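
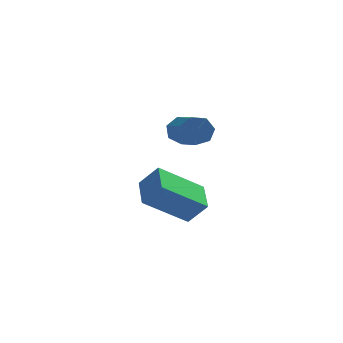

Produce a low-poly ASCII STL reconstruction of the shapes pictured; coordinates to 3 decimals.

solid 
facet normal -0.296 0.895 -0.333
outer loop
vertex -0.16 -0.526 0.937
vertex -0.463 -0.804 0.46
vertex -0.68 -0.662 1.034
endloop
endfacet
facet normal 0.076 0.370 0.926
outer loop
vertex -0.16 -0.526 0.937
vertex -0.68 -0.662 1.034
vertex 0.426 -2.298 1.597
endloop
endfacet
facet normal 0.076 0.370 0.926
outer loop
vertex 0.426 -2.298 1.597
vertex -0.68 -0.662 1.034
vertex -0.094 -2.434 1.694
endloop
endfacet
facet normal 0.296 -0.895 0.333
outer loop
vertex 0.426 -2.298 1.597
vertex -0.094 -2.434 1.694
vertex 0.123 -2.576 1.12
endloop
endfacet
facet normal -0.296 0.895 -0.333
outer loop
vertex -0.68 -0.662 1.034
vertex -0.463 -0.804 0.46
vertex -1.037 -0.905 0.699
endloop
endfacet
facet normal -0.697 0.036 0.716
outer loop
vertex -0.68 -0.662 1.034
vertex -1.037 -0.905 0.699
vertex -0.094 -2.434 1.694
endloop
endfacet
facet normal -0.697 0.036 0.716
outer loop
vertex -0.094 -2.434 1.694
vertex -1.037 -0.905 0.699
vertex -0.451 -2.677 1.359
endloop
endfacet
facet normal 0.296 -0.895 0.333
outer loop
vertex -0.094 -2.434 1.694
vertex -0.451 -2.677 1.359
vertex 0.123 -2.576 1.12
endloop
endfacet
facet normal -0.296 0.895 -0.333
outer loop
vertex -1.037 -0.905 0.699
vertex -0.463 -0.804 0.46
vertex -0.962 -1.072 0.184
endloop
endfacet
facet normal -0.945 -0.325 -0.032
outer loop
vertex -1.037 -0.905 0.699
vertex -0.962 -1.072 0.184
vertex -0.451 -2.677 1.359
endloop
endfacet
facet normal -0.945 -0.325 -0.032
outer loop
vertex -0.451 -2.677 1.359
vertex -0.962 -1.072 0.184
vertex -0.376 -2.844 0.844
endloop
endfacet
facet normal 0.296 -0.895 0.333
outer loop
vertex -0.451 -2.677 1.359
vertex -0.376 -2.844 0.844
vertex 0.123 -2.576 1.12
endloop
endfacet
facet normal -0.296 0.895 -0.333
outer loop
vertex -0.962 -1.072 0.184
vertex -0.463 -0.804 0.46
vertex -0.511 -1.037 -0.123
endloop
endfacet
facet normal -0.481 -0.441 -0.757
outer loop
vertex -0.962 -1.072 0.184
vertex -0.511 -1.037 -0.123
vertex -0.376 -2.844 0.844
endloop
endfacet
facet normal -0.481 -0.441 -0.757
outer loop
vertex -0.376 -2.844 0.844
vertex -0.511 -1.037 -0.123
vertex 0.075 -2.809 0.537
endloop
endfacet
facet normal 0.296 -0.895 0.333
outer loop
vertex -0.376 -2.844 0.844
vertex 0.075 -2.809 0.537
vertex 0.123 -2.576 1.12
endloop
endfacet
facet normal -0.296 0.895 -0.333
outer loop
vertex -0.511 -1.037 -0.123
vertex -0.463 -0.804 0.46
vertex -0.024 -0.827 0.009
endloop
endfacet
facet normal 0.344 -0.226 -0.911
outer loop
vertex -0.511 -1.037 -0.123
vertex -0.024 -0.827 0.009
vertex 0.075 -2.809 0.537
endloop
endfacet
facet normal 0.344 -0.226 -0.911
outer loop
vertex 0.075 -2.809 0.537
vertex -0.024 -0.827 0.009
vertex 0.562 -2.599 0.669
endloop
endfacet
facet normal 0.296 -0.895 0.333
outer loop
vertex 0.075 -2.809 0.537
vertex 0.562 -2.599 0.669
vertex 0.123 -2.576 1.12
endloop
endfacet
facet normal -0.296 0.895 -0.334
outer loop
vertex -0.024 -0.827 0.009
vertex -0.463 -0.804 0.46
vertex 0.132 -0.599 0.481
endloop
endfacet
facet normal 0.912 0.160 -0.379
outer loop
vertex -0.024 -0.827 0.009
vertex 0.132 -0.599 0.481
vertex 0.562 -2.599 0.669
endloop
endfacet
facet normal 0.911 0.160 -0.380
outer loop
vertex 0.562 -2.599 0.669
vertex 0.132 -0.599 0.481
vertex 0.719 -2.371 1.141
endloop
endfacet
facet normal 0.296 -0.895 0.334
outer loop
vertex 0.562 -2.599 0.669
vertex 0.719 -2.371 1.141
vertex 0.123 -2.576 1.12
endloop
endfacet
facet normal -0.297 0.895 -0.333
outer loop
vertex 0.132 -0.599 0.481
vertex -0.463 -0.804 0.46
vertex -0.16 -0.526 0.937
endloop
endfacet
facet normal 0.791 0.426 0.439
outer loop
vertex 0.132 -0.599 0.481
vertex -0.16 -0.526 0.937
vertex 0.719 -2.371 1.141
endloop
endfacet
facet normal 0.791 0.425 0.440
outer loop
vertex 0.719 -2.371 1.141
vertex -0.16 -0.526 0.937
vertex 0.426 -2.298 1.597
endloop
endfacet
facet normal 0.296 -0.895 0.334
outer loop
vertex 0.719 -2.371 1.141
vertex 0.426 -2.298 1.597
vertex 0.123 -2.576 1.12
endloop
endfacet
facet normal -0.755 -0.323 0.571
outer loop
vertex -1.175 -1.326 -2.119
vertex -1.397 -0.054 -1.692
vertex -1.887 -1.165 -2.969
endloop
endfacet
facet normal 0.163 -0.935 -0.314
outer loop
vertex -0.303 -0.486 -4.168
vertex -1.175 -1.326 -2.119
vertex -1.887 -1.165 -2.969
endloop
endfacet
facet normal -0.754 -0.324 0.571
outer loop
vertex -1.887 -1.165 -2.969
vertex -1.397 -0.054 -1.692
vertex -2.109 0.107 -2.541
endloop
endfacet
facet normal -0.636 0.144 -0.758
outer loop
vertex -2.109 0.107 -2.541
vertex -0.303 -0.486 -4.168
vertex -1.887 -1.165 -2.969
endloop
endfacet
facet normal 0.636 -0.144 0.758
outer loop
vertex -1.175 -1.326 -2.119
vertex 0.187 0.625 -2.891
vertex -1.397 -0.054 -1.692
endloop
endfacet
facet normal 0.163 -0.935 -0.314
outer loop
vertex 0.409 -0.647 -3.319
vertex -1.175 -1.326 -2.119
vertex -0.303 -0.486 -4.168
endloop
endfacet
facet normal 0.636 -0.144 0.758
outer loop
vertex 0.409 -0.647 -3.319
vertex 0.187 0.625 -2.891
vertex -1.175 -1.326 -2.119
endloop
endfacet
facet normal -0.163 0.935 0.314
outer loop
vertex -1.397 -0.054 -1.692
vertex 0.187 0.625 -2.891
vertex -2.109 0.107 -2.541
endloop
endfacet
facet normal -0.636 0.144 -0.758
outer loop
vertex -0.525 0.786 -3.741
vertex -0.303 -0.486 -4.168
vertex -2.109 0.107 -2.541
endloop
endfacet
facet normal -0.163 0.935 0.314
outer loop
vertex -2.109 0.107 -2.541
vertex 0.187 0.625 -2.891
vertex -0.525 0.786 -3.741
endloop
endfacet
facet normal 0.754 0.323 -0.571
outer loop
vertex -0.525 0.786 -3.741
vertex 0.409 -0.647 -3.319
vertex -0.303 -0.486 -4.168
endloop
endfacet
facet normal 0.755 0.324 -0.571
outer loop
vertex 0.187 0.625 -2.891
vertex 0.409 -0.647 -3.319
vertex -0.525 0.786 -3.741
endloop
endfacet

endsolid


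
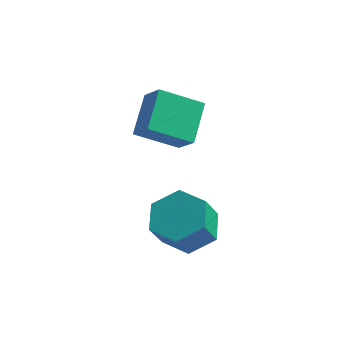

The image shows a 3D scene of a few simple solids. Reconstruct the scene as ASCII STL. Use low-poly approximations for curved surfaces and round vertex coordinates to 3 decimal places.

solid 
facet normal 0.084 0.531 -0.843
outer loop
vertex 1.828 -0.298 -2.527
vertex 1.119 -0.931 -2.996
vertex 0.795 -0.063 -2.482
endloop
endfacet
facet normal 0.209 0.818 0.536
outer loop
vertex 1.828 -0.298 -2.527
vertex 0.795 -0.063 -2.482
vertex 1.71 -1.036 -1.354
endloop
endfacet
facet normal 0.210 0.818 0.536
outer loop
vertex 1.71 -1.036 -1.354
vertex 0.795 -0.063 -2.482
vertex 0.677 -0.8 -1.31
endloop
endfacet
facet normal -0.085 -0.531 0.843
outer loop
vertex 1.71 -1.036 -1.354
vertex 0.677 -0.8 -1.31
vertex 1.001 -1.669 -1.824
endloop
endfacet
facet normal 0.085 0.531 -0.843
outer loop
vertex 0.795 -0.063 -2.482
vertex 1.119 -0.931 -2.996
vertex 0.087 -0.696 -2.952
endloop
endfacet
facet normal -0.739 0.601 0.304
outer loop
vertex 0.795 -0.063 -2.482
vertex 0.087 -0.696 -2.952
vertex 0.677 -0.8 -1.31
endloop
endfacet
facet normal -0.739 0.602 0.304
outer loop
vertex 0.677 -0.8 -1.31
vertex 0.087 -0.696 -2.952
vertex -0.032 -1.433 -1.78
endloop
endfacet
facet normal -0.085 -0.531 0.843
outer loop
vertex 0.677 -0.8 -1.31
vertex -0.032 -1.433 -1.78
vertex 1.001 -1.669 -1.824
endloop
endfacet
facet normal 0.085 0.531 -0.843
outer loop
vertex 0.087 -0.696 -2.952
vertex 1.119 -0.931 -2.996
vertex 0.41 -1.564 -3.466
endloop
endfacet
facet normal -0.949 -0.216 -0.232
outer loop
vertex 0.087 -0.696 -2.952
vertex 0.41 -1.564 -3.466
vertex -0.032 -1.433 -1.78
endloop
endfacet
facet normal -0.948 -0.217 -0.232
outer loop
vertex -0.032 -1.433 -1.78
vertex 0.41 -1.564 -3.466
vertex 0.292 -2.302 -2.293
endloop
endfacet
facet normal -0.085 -0.530 0.844
outer loop
vertex -0.032 -1.433 -1.78
vertex 0.292 -2.302 -2.293
vertex 1.001 -1.669 -1.824
endloop
endfacet
facet normal 0.085 0.531 -0.843
outer loop
vertex 0.41 -1.564 -3.466
vertex 1.119 -0.931 -2.996
vertex 1.443 -1.8 -3.51
endloop
endfacet
facet normal -0.210 -0.818 -0.536
outer loop
vertex 0.41 -1.564 -3.466
vertex 1.443 -1.8 -3.51
vertex 0.292 -2.302 -2.293
endloop
endfacet
facet normal -0.209 -0.818 -0.536
outer loop
vertex 0.292 -2.302 -2.293
vertex 1.443 -1.8 -3.51
vertex 1.325 -2.537 -2.338
endloop
endfacet
facet normal -0.084 -0.531 0.843
outer loop
vertex 0.292 -2.302 -2.293
vertex 1.325 -2.537 -2.338
vertex 1.001 -1.669 -1.824
endloop
endfacet
facet normal 0.085 0.531 -0.843
outer loop
vertex 1.443 -1.8 -3.51
vertex 1.119 -0.931 -2.996
vertex 2.152 -1.167 -3.04
endloop
endfacet
facet normal 0.739 -0.602 -0.304
outer loop
vertex 1.443 -1.8 -3.51
vertex 2.152 -1.167 -3.04
vertex 1.325 -2.537 -2.338
endloop
endfacet
facet normal 0.739 -0.602 -0.303
outer loop
vertex 1.325 -2.537 -2.338
vertex 2.152 -1.167 -3.04
vertex 2.033 -1.904 -1.868
endloop
endfacet
facet normal -0.085 -0.531 0.843
outer loop
vertex 1.325 -2.537 -2.338
vertex 2.033 -1.904 -1.868
vertex 1.001 -1.669 -1.824
endloop
endfacet
facet normal 0.085 0.530 -0.844
outer loop
vertex 2.152 -1.167 -3.04
vertex 1.119 -0.931 -2.996
vertex 1.828 -0.298 -2.527
endloop
endfacet
facet normal 0.948 0.216 0.232
outer loop
vertex 2.152 -1.167 -3.04
vertex 1.828 -0.298 -2.527
vertex 2.033 -1.904 -1.868
endloop
endfacet
facet normal 0.949 0.216 0.231
outer loop
vertex 2.033 -1.904 -1.868
vertex 1.828 -0.298 -2.527
vertex 1.71 -1.036 -1.354
endloop
endfacet
facet normal -0.085 -0.531 0.843
outer loop
vertex 2.033 -1.904 -1.868
vertex 1.71 -1.036 -1.354
vertex 1.001 -1.669 -1.824
endloop
endfacet
facet normal -0.763 -0.440 0.472
outer loop
vertex -0.978 0.36 0.396
vertex -1.197 1.77 1.357
vertex -1.712 0.784 -0.395
endloop
endfacet
facet normal 0.128 -0.820 -0.558
outer loop
vertex -0.383 1.55 -1.217
vertex -0.978 0.36 0.396
vertex -1.712 0.784 -0.395
endloop
endfacet
facet normal -0.763 -0.440 0.472
outer loop
vertex -1.712 0.784 -0.395
vertex -1.197 1.77 1.357
vertex -1.931 2.194 0.566
endloop
endfacet
facet normal -0.633 0.366 -0.682
outer loop
vertex -1.931 2.194 0.566
vertex -0.383 1.55 -1.217
vertex -1.712 0.784 -0.395
endloop
endfacet
facet normal 0.633 -0.366 0.682
outer loop
vertex -0.978 0.36 0.396
vertex 0.132 2.536 0.535
vertex -1.197 1.77 1.357
endloop
endfacet
facet normal 0.128 -0.820 -0.558
outer loop
vertex 0.351 1.126 -0.426
vertex -0.978 0.36 0.396
vertex -0.383 1.55 -1.217
endloop
endfacet
facet normal 0.633 -0.366 0.682
outer loop
vertex 0.351 1.126 -0.426
vertex 0.132 2.536 0.535
vertex -0.978 0.36 0.396
endloop
endfacet
facet normal -0.128 0.820 0.558
outer loop
vertex -1.197 1.77 1.357
vertex 0.132 2.536 0.535
vertex -1.931 2.194 0.566
endloop
endfacet
facet normal -0.633 0.366 -0.682
outer loop
vertex -0.602 2.96 -0.256
vertex -0.383 1.55 -1.217
vertex -1.931 2.194 0.566
endloop
endfacet
facet normal -0.128 0.820 0.558
outer loop
vertex -1.931 2.194 0.566
vertex 0.132 2.536 0.535
vertex -0.602 2.96 -0.256
endloop
endfacet
facet normal 0.763 0.440 -0.472
outer loop
vertex -0.602 2.96 -0.256
vertex 0.351 1.126 -0.426
vertex -0.383 1.55 -1.217
endloop
endfacet
facet normal 0.763 0.440 -0.472
outer loop
vertex 0.132 2.536 0.535
vertex 0.351 1.126 -0.426
vertex -0.602 2.96 -0.256
endloop
endfacet

endsolid


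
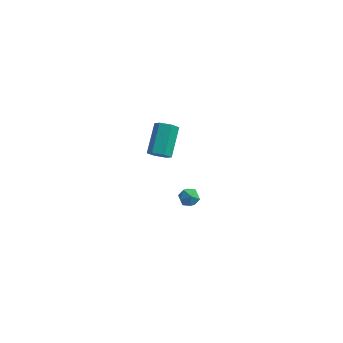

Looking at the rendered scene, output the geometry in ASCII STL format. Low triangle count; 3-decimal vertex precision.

solid 
facet normal -0.805 0.429 0.410
outer loop
vertex 2.723 -3.321 0.25
vertex 3.01 -3.319 0.812
vertex 3.075 -2.826 0.423
endloop
endfacet
facet normal -0.735 0.619 -0.276
outer loop
vertex 2.723 -3.321 0.25
vertex 3.075 -2.826 0.423
vertex 3.11 -3.047 -0.167
endloop
endfacet
facet normal -0.741 0.025 -0.671
outer loop
vertex 2.723 -3.321 0.25
vertex 3.11 -3.047 -0.167
vertex 3.067 -3.676 -0.143
endloop
endfacet
facet normal -0.814 -0.532 -0.232
outer loop
vertex 2.723 -3.321 0.25
vertex 3.067 -3.676 -0.143
vertex 3.004 -3.844 0.462
endloop
endfacet
facet normal -0.854 -0.282 0.437
outer loop
vertex 2.723 -3.321 0.25
vertex 3.004 -3.844 0.462
vertex 3.01 -3.319 0.812
endloop
endfacet
facet normal -0.097 0.930 -0.354
outer loop
vertex 3.11 -3.047 -0.167
vertex 3.075 -2.826 0.423
vertex 3.636 -2.876 0.138
endloop
endfacet
facet normal -0.212 0.622 0.753
outer loop
vertex 3.075 -2.826 0.423
vertex 3.01 -3.319 0.812
vertex 3.573 -3.044 0.743
endloop
endfacet
facet normal -0.291 -0.528 0.798
outer loop
vertex 3.01 -3.319 0.812
vertex 3.004 -3.844 0.462
vertex 3.53 -3.673 0.767
endloop
endfacet
facet normal -0.227 -0.932 -0.282
outer loop
vertex 3.004 -3.844 0.462
vertex 3.067 -3.676 -0.143
vertex 3.565 -3.894 0.177
endloop
endfacet
facet normal -0.107 -0.031 -0.994
outer loop
vertex 3.067 -3.676 -0.143
vertex 3.11 -3.047 -0.167
vertex 3.63 -3.401 -0.212
endloop
endfacet
facet normal 0.814 0.532 0.232
outer loop
vertex 3.917 -3.399 0.35
vertex 3.636 -2.876 0.138
vertex 3.573 -3.044 0.743
endloop
endfacet
facet normal 0.741 -0.025 0.671
outer loop
vertex 3.917 -3.399 0.35
vertex 3.573 -3.044 0.743
vertex 3.53 -3.673 0.767
endloop
endfacet
facet normal 0.735 -0.619 0.276
outer loop
vertex 3.917 -3.399 0.35
vertex 3.53 -3.673 0.767
vertex 3.565 -3.894 0.177
endloop
endfacet
facet normal 0.805 -0.429 -0.410
outer loop
vertex 3.917 -3.399 0.35
vertex 3.565 -3.894 0.177
vertex 3.63 -3.401 -0.212
endloop
endfacet
facet normal 0.854 0.282 -0.437
outer loop
vertex 3.917 -3.399 0.35
vertex 3.63 -3.401 -0.212
vertex 3.636 -2.876 0.138
endloop
endfacet
facet normal 0.227 0.932 0.282
outer loop
vertex 3.573 -3.044 0.743
vertex 3.636 -2.876 0.138
vertex 3.075 -2.826 0.423
endloop
endfacet
facet normal 0.107 0.031 0.994
outer loop
vertex 3.53 -3.673 0.767
vertex 3.573 -3.044 0.743
vertex 3.01 -3.319 0.812
endloop
endfacet
facet normal 0.097 -0.930 0.354
outer loop
vertex 3.565 -3.894 0.177
vertex 3.53 -3.673 0.767
vertex 3.004 -3.844 0.462
endloop
endfacet
facet normal 0.212 -0.622 -0.753
outer loop
vertex 3.63 -3.401 -0.212
vertex 3.565 -3.894 0.177
vertex 3.067 -3.676 -0.143
endloop
endfacet
facet normal 0.291 0.528 -0.798
outer loop
vertex 3.636 -2.876 0.138
vertex 3.63 -3.401 -0.212
vertex 3.11 -3.047 -0.167
endloop
endfacet
facet normal 0.030 -0.810 -0.586
outer loop
vertex 0.051 2.824 -3.07
vertex -0.359 3.154 -3.547
vertex 0.348 3.209 -3.587
endloop
endfacet
facet normal 0.908 -0.223 0.356
outer loop
vertex 0.051 2.824 -3.07
vertex 0.348 3.209 -3.587
vertex -0.011 4.477 -1.876
endloop
endfacet
facet normal 0.908 -0.222 0.355
outer loop
vertex -0.011 4.477 -1.876
vertex 0.348 3.209 -3.587
vertex 0.285 4.862 -2.393
endloop
endfacet
facet normal -0.031 0.810 0.585
outer loop
vertex -0.011 4.477 -1.876
vertex 0.285 4.862 -2.393
vertex -0.421 4.806 -2.353
endloop
endfacet
facet normal 0.030 -0.810 -0.585
outer loop
vertex 0.348 3.209 -3.587
vertex -0.359 3.154 -3.547
vertex -0.062 3.539 -4.065
endloop
endfacet
facet normal 0.816 0.358 -0.453
outer loop
vertex 0.348 3.209 -3.587
vertex -0.062 3.539 -4.065
vertex 0.285 4.862 -2.393
endloop
endfacet
facet normal 0.816 0.358 -0.453
outer loop
vertex 0.285 4.862 -2.393
vertex -0.062 3.539 -4.065
vertex -0.124 5.191 -2.87
endloop
endfacet
facet normal -0.031 0.810 0.585
outer loop
vertex 0.285 4.862 -2.393
vertex -0.124 5.191 -2.87
vertex -0.421 4.806 -2.353
endloop
endfacet
facet normal 0.030 -0.810 -0.585
outer loop
vertex -0.062 3.539 -4.065
vertex -0.359 3.154 -3.547
vertex -0.769 3.483 -4.024
endloop
endfacet
facet normal -0.093 0.581 -0.808
outer loop
vertex -0.062 3.539 -4.065
vertex -0.769 3.483 -4.024
vertex -0.124 5.191 -2.87
endloop
endfacet
facet normal -0.091 0.581 -0.809
outer loop
vertex -0.124 5.191 -2.87
vertex -0.769 3.483 -4.024
vertex -0.831 5.136 -2.83
endloop
endfacet
facet normal -0.030 0.810 0.586
outer loop
vertex -0.124 5.191 -2.87
vertex -0.831 5.136 -2.83
vertex -0.421 4.806 -2.353
endloop
endfacet
facet normal 0.031 -0.810 -0.585
outer loop
vertex -0.769 3.483 -4.024
vertex -0.359 3.154 -3.547
vertex -1.065 3.098 -3.507
endloop
endfacet
facet normal -0.908 0.222 -0.355
outer loop
vertex -0.769 3.483 -4.024
vertex -1.065 3.098 -3.507
vertex -0.831 5.136 -2.83
endloop
endfacet
facet normal -0.908 0.222 -0.356
outer loop
vertex -0.831 5.136 -2.83
vertex -1.065 3.098 -3.507
vertex -1.128 4.751 -2.313
endloop
endfacet
facet normal -0.030 0.810 0.586
outer loop
vertex -0.831 5.136 -2.83
vertex -1.128 4.751 -2.313
vertex -0.421 4.806 -2.353
endloop
endfacet
facet normal 0.031 -0.810 -0.585
outer loop
vertex -1.065 3.098 -3.507
vertex -0.359 3.154 -3.547
vertex -0.656 2.769 -3.03
endloop
endfacet
facet normal -0.816 -0.358 0.453
outer loop
vertex -1.065 3.098 -3.507
vertex -0.656 2.769 -3.03
vertex -1.128 4.751 -2.313
endloop
endfacet
facet normal -0.816 -0.358 0.453
outer loop
vertex -1.128 4.751 -2.313
vertex -0.656 2.769 -3.03
vertex -0.718 4.421 -1.835
endloop
endfacet
facet normal -0.030 0.810 0.585
outer loop
vertex -1.128 4.751 -2.313
vertex -0.718 4.421 -1.835
vertex -0.421 4.806 -2.353
endloop
endfacet
facet normal 0.030 -0.810 -0.586
outer loop
vertex -0.656 2.769 -3.03
vertex -0.359 3.154 -3.547
vertex 0.051 2.824 -3.07
endloop
endfacet
facet normal 0.091 -0.581 0.808
outer loop
vertex -0.656 2.769 -3.03
vertex 0.051 2.824 -3.07
vertex -0.718 4.421 -1.835
endloop
endfacet
facet normal 0.093 -0.581 0.809
outer loop
vertex -0.718 4.421 -1.835
vertex 0.051 2.824 -3.07
vertex -0.011 4.477 -1.876
endloop
endfacet
facet normal -0.030 0.810 0.585
outer loop
vertex -0.718 4.421 -1.835
vertex -0.011 4.477 -1.876
vertex -0.421 4.806 -2.353
endloop
endfacet

endsolid


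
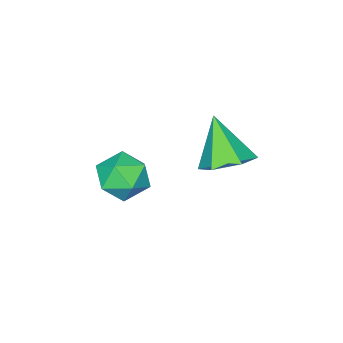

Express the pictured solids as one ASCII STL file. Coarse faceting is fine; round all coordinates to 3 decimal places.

solid 
facet normal -0.802 -0.532 0.272
outer loop
vertex 0.991 -2.462 -3.48
vertex 1.502 -3.334 -3.677
vertex 1.543 -2.915 -2.737
endloop
endfacet
facet normal -0.774 0.086 0.628
outer loop
vertex 0.991 -2.462 -3.48
vertex 1.543 -2.915 -2.737
vertex 1.569 -1.891 -2.846
endloop
endfacet
facet normal -0.773 0.616 0.150
outer loop
vertex 0.991 -2.462 -3.48
vertex 1.569 -1.891 -2.846
vertex 1.544 -1.677 -3.854
endloop
endfacet
facet normal -0.802 0.326 -0.501
outer loop
vertex 0.991 -2.462 -3.48
vertex 1.544 -1.677 -3.854
vertex 1.502 -2.569 -4.368
endloop
endfacet
facet normal -0.819 -0.384 -0.425
outer loop
vertex 0.991 -2.462 -3.48
vertex 1.502 -2.569 -4.368
vertex 1.502 -3.334 -3.677
endloop
endfacet
facet normal -0.154 0.108 0.982
outer loop
vertex 1.569 -1.891 -2.846
vertex 1.543 -2.915 -2.737
vertex 2.438 -2.411 -2.652
endloop
endfacet
facet normal -0.201 -0.891 0.406
outer loop
vertex 1.543 -2.915 -2.737
vertex 1.502 -3.334 -3.677
vertex 2.396 -3.303 -3.166
endloop
endfacet
facet normal -0.229 -0.652 -0.722
outer loop
vertex 1.502 -3.334 -3.677
vertex 1.502 -2.569 -4.368
vertex 2.371 -3.089 -4.174
endloop
endfacet
facet normal -0.199 0.496 -0.845
outer loop
vertex 1.502 -2.569 -4.368
vertex 1.544 -1.677 -3.854
vertex 2.397 -2.065 -4.283
endloop
endfacet
facet normal -0.153 0.966 0.209
outer loop
vertex 1.544 -1.677 -3.854
vertex 1.569 -1.891 -2.846
vertex 2.438 -1.646 -3.343
endloop
endfacet
facet normal 0.802 -0.326 0.501
outer loop
vertex 2.949 -2.518 -3.54
vertex 2.438 -2.411 -2.652
vertex 2.396 -3.303 -3.166
endloop
endfacet
facet normal 0.773 -0.616 -0.150
outer loop
vertex 2.949 -2.518 -3.54
vertex 2.396 -3.303 -3.166
vertex 2.371 -3.089 -4.174
endloop
endfacet
facet normal 0.774 -0.086 -0.628
outer loop
vertex 2.949 -2.518 -3.54
vertex 2.371 -3.089 -4.174
vertex 2.397 -2.065 -4.283
endloop
endfacet
facet normal 0.802 0.532 -0.272
outer loop
vertex 2.949 -2.518 -3.54
vertex 2.397 -2.065 -4.283
vertex 2.438 -1.646 -3.343
endloop
endfacet
facet normal 0.819 0.384 0.425
outer loop
vertex 2.949 -2.518 -3.54
vertex 2.438 -1.646 -3.343
vertex 2.438 -2.411 -2.652
endloop
endfacet
facet normal 0.199 -0.496 0.845
outer loop
vertex 2.396 -3.303 -3.166
vertex 2.438 -2.411 -2.652
vertex 1.543 -2.915 -2.737
endloop
endfacet
facet normal 0.153 -0.966 -0.209
outer loop
vertex 2.371 -3.089 -4.174
vertex 2.396 -3.303 -3.166
vertex 1.502 -3.334 -3.677
endloop
endfacet
facet normal 0.154 -0.108 -0.982
outer loop
vertex 2.397 -2.065 -4.283
vertex 2.371 -3.089 -4.174
vertex 1.502 -2.569 -4.368
endloop
endfacet
facet normal 0.201 0.891 -0.406
outer loop
vertex 2.438 -1.646 -3.343
vertex 2.397 -2.065 -4.283
vertex 1.544 -1.677 -3.854
endloop
endfacet
facet normal 0.229 0.652 0.722
outer loop
vertex 2.438 -2.411 -2.652
vertex 2.438 -1.646 -3.343
vertex 1.569 -1.891 -2.846
endloop
endfacet
facet normal 0.224 0.524 -0.822
outer loop
vertex -0.887 -1.76 -4.561
vertex -1.605 -1.053 -4.306
vertex -0.627 -0.945 -3.971
endloop
endfacet
facet normal 0.768 -0.518 0.376
outer loop
vertex -0.887 -1.76 -4.561
vertex -0.627 -0.945 -3.971
vertex -2.055 -2.107 -2.654
endloop
endfacet
facet normal 0.223 0.525 -0.821
outer loop
vertex -0.627 -0.945 -3.971
vertex -1.605 -1.053 -4.306
vertex -1.346 -0.238 -3.715
endloop
endfacet
facet normal 0.536 0.254 0.805
outer loop
vertex -0.627 -0.945 -3.971
vertex -1.346 -0.238 -3.715
vertex -2.055 -2.107 -2.654
endloop
endfacet
facet normal 0.224 0.524 -0.821
outer loop
vertex -1.346 -0.238 -3.715
vertex -1.605 -1.053 -4.306
vertex -2.324 -0.346 -4.051
endloop
endfacet
facet normal -0.324 0.557 0.765
outer loop
vertex -1.346 -0.238 -3.715
vertex -2.324 -0.346 -4.051
vertex -2.055 -2.107 -2.654
endloop
endfacet
facet normal 0.223 0.523 -0.822
outer loop
vertex -2.324 -0.346 -4.051
vertex -1.605 -1.053 -4.306
vertex -2.584 -1.162 -4.641
endloop
endfacet
facet normal -0.951 0.089 0.296
outer loop
vertex -2.324 -0.346 -4.051
vertex -2.584 -1.162 -4.641
vertex -2.055 -2.107 -2.654
endloop
endfacet
facet normal 0.223 0.524 -0.822
outer loop
vertex -2.584 -1.162 -4.641
vertex -1.605 -1.053 -4.306
vertex -1.865 -1.869 -4.897
endloop
endfacet
facet normal -0.719 -0.683 -0.133
outer loop
vertex -2.584 -1.162 -4.641
vertex -1.865 -1.869 -4.897
vertex -2.055 -2.107 -2.654
endloop
endfacet
facet normal 0.224 0.524 -0.822
outer loop
vertex -1.865 -1.869 -4.897
vertex -1.605 -1.053 -4.306
vertex -0.887 -1.76 -4.561
endloop
endfacet
facet normal 0.142 -0.986 -0.093
outer loop
vertex -1.865 -1.869 -4.897
vertex -0.887 -1.76 -4.561
vertex -2.055 -2.107 -2.654
endloop
endfacet

endsolid


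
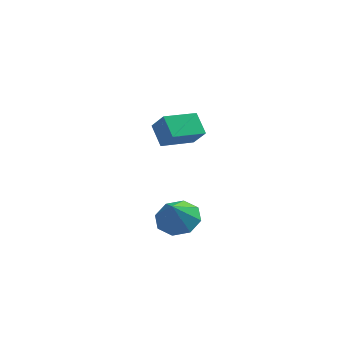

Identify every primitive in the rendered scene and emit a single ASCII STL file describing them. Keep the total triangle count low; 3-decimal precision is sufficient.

solid 
facet normal -0.781 -0.591 0.201
outer loop
vertex -1.869 0.596 0.103
vertex -2.307 1.4 0.764
vertex -2.383 0.994 -0.722
endloop
endfacet
facet normal 0.388 -0.712 -0.585
outer loop
vertex -1.133 1.94 -1.044
vertex -1.869 0.596 0.103
vertex -2.383 0.994 -0.722
endloop
endfacet
facet normal -0.781 -0.591 0.201
outer loop
vertex -2.383 0.994 -0.722
vertex -2.307 1.4 0.764
vertex -2.821 1.798 -0.06
endloop
endfacet
facet normal -0.490 0.380 -0.785
outer loop
vertex -2.821 1.798 -0.06
vertex -1.133 1.94 -1.044
vertex -2.383 0.994 -0.722
endloop
endfacet
facet normal 0.489 -0.379 0.785
outer loop
vertex -1.869 0.596 0.103
vertex -1.057 2.346 0.442
vertex -2.307 1.4 0.764
endloop
endfacet
facet normal 0.388 -0.712 -0.586
outer loop
vertex -0.619 1.542 -0.22
vertex -1.869 0.596 0.103
vertex -1.133 1.94 -1.044
endloop
endfacet
facet normal 0.490 -0.379 0.785
outer loop
vertex -0.619 1.542 -0.22
vertex -1.057 2.346 0.442
vertex -1.869 0.596 0.103
endloop
endfacet
facet normal -0.388 0.712 0.586
outer loop
vertex -2.307 1.4 0.764
vertex -1.057 2.346 0.442
vertex -2.821 1.798 -0.06
endloop
endfacet
facet normal -0.490 0.379 -0.785
outer loop
vertex -1.571 2.744 -0.383
vertex -1.133 1.94 -1.044
vertex -2.821 1.798 -0.06
endloop
endfacet
facet normal -0.388 0.712 0.585
outer loop
vertex -2.821 1.798 -0.06
vertex -1.057 2.346 0.442
vertex -1.571 2.744 -0.383
endloop
endfacet
facet normal 0.781 0.591 -0.202
outer loop
vertex -1.571 2.744 -0.383
vertex -0.619 1.542 -0.22
vertex -1.133 1.94 -1.044
endloop
endfacet
facet normal 0.781 0.591 -0.201
outer loop
vertex -1.057 2.346 0.442
vertex -0.619 1.542 -0.22
vertex -1.571 2.744 -0.383
endloop
endfacet
facet normal 0.150 0.465 -0.873
outer loop
vertex -0.597 -2.619 -1.742
vertex -1.338 -3.037 -2.092
vertex -1.187 -2.247 -1.645
endloop
endfacet
facet normal 0.345 0.317 0.884
outer loop
vertex -0.597 -2.619 -1.742
vertex -1.187 -2.247 -1.645
vertex -1.522 -3.603 -1.028
endloop
endfacet
facet normal 0.152 0.465 -0.872
outer loop
vertex -1.187 -2.247 -1.645
vertex -1.338 -3.037 -2.092
vertex -1.865 -2.337 -1.811
endloop
endfacet
facet normal -0.268 0.453 0.850
outer loop
vertex -1.187 -2.247 -1.645
vertex -1.865 -2.337 -1.811
vertex -1.522 -3.603 -1.028
endloop
endfacet
facet normal 0.151 0.464 -0.873
outer loop
vertex -1.865 -2.337 -1.811
vertex -1.338 -3.037 -2.092
vertex -2.235 -2.837 -2.141
endloop
endfacet
facet normal -0.773 0.169 0.611
outer loop
vertex -1.865 -2.337 -1.811
vertex -2.235 -2.837 -2.141
vertex -1.522 -3.603 -1.028
endloop
endfacet
facet normal 0.151 0.465 -0.872
outer loop
vertex -2.235 -2.837 -2.141
vertex -1.338 -3.037 -2.092
vertex -2.079 -3.454 -2.443
endloop
endfacet
facet normal -0.877 -0.371 0.306
outer loop
vertex -2.235 -2.837 -2.141
vertex -2.079 -3.454 -2.443
vertex -1.522 -3.603 -1.028
endloop
endfacet
facet normal 0.151 0.465 -0.872
outer loop
vertex -2.079 -3.454 -2.443
vertex -1.338 -3.037 -2.092
vertex -1.489 -3.826 -2.539
endloop
endfacet
facet normal -0.517 -0.849 0.114
outer loop
vertex -2.079 -3.454 -2.443
vertex -1.489 -3.826 -2.539
vertex -1.522 -3.603 -1.028
endloop
endfacet
facet normal 0.152 0.465 -0.872
outer loop
vertex -1.489 -3.826 -2.539
vertex -1.338 -3.037 -2.092
vertex -0.811 -3.736 -2.373
endloop
endfacet
facet normal 0.095 -0.985 0.147
outer loop
vertex -1.489 -3.826 -2.539
vertex -0.811 -3.736 -2.373
vertex -1.522 -3.603 -1.028
endloop
endfacet
facet normal 0.151 0.464 -0.873
outer loop
vertex -0.811 -3.736 -2.373
vertex -1.338 -3.037 -2.092
vertex -0.441 -3.236 -2.043
endloop
endfacet
facet normal 0.601 -0.700 0.387
outer loop
vertex -0.811 -3.736 -2.373
vertex -0.441 -3.236 -2.043
vertex -1.522 -3.603 -1.028
endloop
endfacet
facet normal 0.151 0.464 -0.873
outer loop
vertex -0.441 -3.236 -2.043
vertex -1.338 -3.037 -2.092
vertex -0.597 -2.619 -1.742
endloop
endfacet
facet normal 0.704 -0.160 0.692
outer loop
vertex -0.441 -3.236 -2.043
vertex -0.597 -2.619 -1.742
vertex -1.522 -3.603 -1.028
endloop
endfacet

endsolid


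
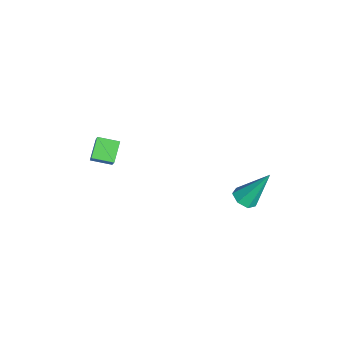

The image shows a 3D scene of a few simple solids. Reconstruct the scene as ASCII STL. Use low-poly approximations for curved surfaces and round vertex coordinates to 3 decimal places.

solid 
facet normal -0.631 -0.007 -0.776
outer loop
vertex -5.172 -3.621 -0.5
vertex -4.928 -2.61 -0.707
vertex -4.327 -3.965 -1.184
endloop
endfacet
facet normal -0.230 -0.953 0.195
outer loop
vertex -2.952 -3.95 0.507
vertex -5.172 -3.621 -0.5
vertex -4.327 -3.965 -1.184
endloop
endfacet
facet normal -0.631 -0.007 -0.776
outer loop
vertex -4.327 -3.965 -1.184
vertex -4.928 -2.61 -0.707
vertex -4.083 -2.954 -1.391
endloop
endfacet
facet normal 0.741 -0.302 -0.600
outer loop
vertex -4.083 -2.954 -1.391
vertex -2.952 -3.95 0.507
vertex -4.327 -3.965 -1.184
endloop
endfacet
facet normal -0.741 0.302 0.600
outer loop
vertex -5.172 -3.621 -0.5
vertex -3.553 -2.595 0.984
vertex -4.928 -2.61 -0.707
endloop
endfacet
facet normal -0.230 -0.953 0.195
outer loop
vertex -3.797 -3.606 1.191
vertex -5.172 -3.621 -0.5
vertex -2.952 -3.95 0.507
endloop
endfacet
facet normal -0.741 0.302 0.600
outer loop
vertex -3.797 -3.606 1.191
vertex -3.553 -2.595 0.984
vertex -5.172 -3.621 -0.5
endloop
endfacet
facet normal 0.230 0.953 -0.195
outer loop
vertex -4.928 -2.61 -0.707
vertex -3.553 -2.595 0.984
vertex -4.083 -2.954 -1.391
endloop
endfacet
facet normal 0.741 -0.302 -0.600
outer loop
vertex -2.708 -2.939 0.3
vertex -2.952 -3.95 0.507
vertex -4.083 -2.954 -1.391
endloop
endfacet
facet normal 0.230 0.953 -0.195
outer loop
vertex -4.083 -2.954 -1.391
vertex -3.553 -2.595 0.984
vertex -2.708 -2.939 0.3
endloop
endfacet
facet normal 0.631 0.007 0.776
outer loop
vertex -2.708 -2.939 0.3
vertex -3.797 -3.606 1.191
vertex -2.952 -3.95 0.507
endloop
endfacet
facet normal 0.631 0.007 0.776
outer loop
vertex -3.553 -2.595 0.984
vertex -3.797 -3.606 1.191
vertex -2.708 -2.939 0.3
endloop
endfacet
facet normal -0.006 -0.549 -0.836
outer loop
vertex 2.13 1.999 2.122
vertex 1.675 2.365 1.885
vertex 2.299 2.433 1.836
endloop
endfacet
facet normal 0.915 -0.097 0.393
outer loop
vertex 2.13 1.999 2.122
vertex 2.299 2.433 1.836
vertex 1.685 3.435 3.515
endloop
endfacet
facet normal -0.006 -0.548 -0.836
outer loop
vertex 2.299 2.433 1.836
vertex 1.675 2.365 1.885
vertex 1.998 2.816 1.587
endloop
endfacet
facet normal 0.803 0.592 -0.060
outer loop
vertex 2.299 2.433 1.836
vertex 1.998 2.816 1.587
vertex 1.685 3.435 3.515
endloop
endfacet
facet normal -0.005 -0.549 -0.836
outer loop
vertex 1.998 2.816 1.587
vertex 1.675 2.365 1.885
vertex 1.454 2.859 1.562
endloop
endfacet
facet normal 0.089 0.952 -0.291
outer loop
vertex 1.998 2.816 1.587
vertex 1.454 2.859 1.562
vertex 1.685 3.435 3.515
endloop
endfacet
facet normal -0.006 -0.549 -0.836
outer loop
vertex 1.454 2.859 1.562
vertex 1.675 2.365 1.885
vertex 1.076 2.53 1.781
endloop
endfacet
facet normal -0.692 0.710 -0.128
outer loop
vertex 1.454 2.859 1.562
vertex 1.076 2.53 1.781
vertex 1.685 3.435 3.515
endloop
endfacet
facet normal -0.006 -0.549 -0.836
outer loop
vertex 1.076 2.53 1.781
vertex 1.675 2.365 1.885
vertex 1.149 2.077 2.078
endloop
endfacet
facet normal -0.950 0.049 0.308
outer loop
vertex 1.076 2.53 1.781
vertex 1.149 2.077 2.078
vertex 1.685 3.435 3.515
endloop
endfacet
facet normal -0.006 -0.549 -0.836
outer loop
vertex 1.149 2.077 2.078
vertex 1.675 2.365 1.885
vertex 1.618 1.84 2.23
endloop
endfacet
facet normal -0.492 -0.533 0.688
outer loop
vertex 1.149 2.077 2.078
vertex 1.618 1.84 2.23
vertex 1.685 3.435 3.515
endloop
endfacet
facet normal -0.006 -0.549 -0.836
outer loop
vertex 1.618 1.84 2.23
vertex 1.675 2.365 1.885
vertex 2.13 1.999 2.122
endloop
endfacet
facet normal 0.339 -0.599 0.726
outer loop
vertex 1.618 1.84 2.23
vertex 2.13 1.999 2.122
vertex 1.685 3.435 3.515
endloop
endfacet

endsolid


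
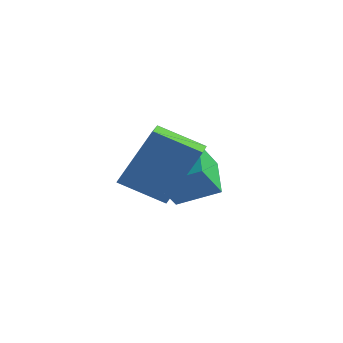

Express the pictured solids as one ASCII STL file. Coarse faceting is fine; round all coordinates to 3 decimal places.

solid 
facet normal -0.681 -0.577 0.451
outer loop
vertex 0.139 -3.685 3.273
vertex -0.473 -3.031 3.185
vertex -0.442 -4.483 1.374
endloop
endfacet
facet normal 0.680 -0.727 0.097
outer loop
vertex 0.613 -3.589 0.675
vertex 0.139 -3.685 3.273
vertex -0.442 -4.483 1.374
endloop
endfacet
facet normal -0.680 -0.578 0.451
outer loop
vertex -0.442 -4.483 1.374
vertex -0.473 -3.031 3.185
vertex -1.055 -3.829 1.287
endloop
endfacet
facet normal -0.272 -0.373 -0.887
outer loop
vertex -1.055 -3.829 1.287
vertex 0.613 -3.589 0.675
vertex -0.442 -4.483 1.374
endloop
endfacet
facet normal 0.271 0.373 0.887
outer loop
vertex 0.139 -3.685 3.273
vertex 0.582 -2.137 2.486
vertex -0.473 -3.031 3.185
endloop
endfacet
facet normal 0.680 -0.727 0.097
outer loop
vertex 1.195 -2.791 2.573
vertex 0.139 -3.685 3.273
vertex 0.613 -3.589 0.675
endloop
endfacet
facet normal 0.272 0.373 0.887
outer loop
vertex 1.195 -2.791 2.573
vertex 0.582 -2.137 2.486
vertex 0.139 -3.685 3.273
endloop
endfacet
facet normal -0.680 0.727 -0.097
outer loop
vertex -0.473 -3.031 3.185
vertex 0.582 -2.137 2.486
vertex -1.055 -3.829 1.287
endloop
endfacet
facet normal -0.272 -0.374 -0.887
outer loop
vertex 0.001 -2.935 0.587
vertex 0.613 -3.589 0.675
vertex -1.055 -3.829 1.287
endloop
endfacet
facet normal -0.680 0.727 -0.097
outer loop
vertex -1.055 -3.829 1.287
vertex 0.582 -2.137 2.486
vertex 0.001 -2.935 0.587
endloop
endfacet
facet normal 0.681 0.577 -0.451
outer loop
vertex 0.001 -2.935 0.587
vertex 1.195 -2.791 2.573
vertex 0.613 -3.589 0.675
endloop
endfacet
facet normal 0.680 0.578 -0.451
outer loop
vertex 0.582 -2.137 2.486
vertex 1.195 -2.791 2.573
vertex 0.001 -2.935 0.587
endloop
endfacet
facet normal -0.680 -0.610 -0.406
outer loop
vertex -1.626 -2.184 0.366
vertex -2.66 -1.475 1.032
vertex -1.74 -1.342 -0.709
endloop
endfacet
facet normal 0.728 -0.500 -0.469
outer loop
vertex -0.74 -0.445 -0.112
vertex -1.626 -2.184 0.366
vertex -1.74 -1.342 -0.709
endloop
endfacet
facet normal -0.680 -0.610 -0.406
outer loop
vertex -1.74 -1.342 -0.709
vertex -2.66 -1.475 1.032
vertex -2.774 -0.632 -0.043
endloop
endfacet
facet normal -0.083 0.615 -0.784
outer loop
vertex -2.774 -0.632 -0.043
vertex -0.74 -0.445 -0.112
vertex -1.74 -1.342 -0.709
endloop
endfacet
facet normal 0.083 -0.615 0.784
outer loop
vertex -1.626 -2.184 0.366
vertex -1.66 -0.578 1.629
vertex -2.66 -1.475 1.032
endloop
endfacet
facet normal 0.728 -0.500 -0.469
outer loop
vertex -0.626 -1.288 0.963
vertex -1.626 -2.184 0.366
vertex -0.74 -0.445 -0.112
endloop
endfacet
facet normal 0.083 -0.615 0.784
outer loop
vertex -0.626 -1.288 0.963
vertex -1.66 -0.578 1.629
vertex -1.626 -2.184 0.366
endloop
endfacet
facet normal -0.728 0.500 0.469
outer loop
vertex -2.66 -1.475 1.032
vertex -1.66 -0.578 1.629
vertex -2.774 -0.632 -0.043
endloop
endfacet
facet normal -0.083 0.615 -0.784
outer loop
vertex -1.774 0.264 0.554
vertex -0.74 -0.445 -0.112
vertex -2.774 -0.632 -0.043
endloop
endfacet
facet normal -0.728 0.500 0.469
outer loop
vertex -2.774 -0.632 -0.043
vertex -1.66 -0.578 1.629
vertex -1.774 0.264 0.554
endloop
endfacet
facet normal 0.680 0.610 0.406
outer loop
vertex -1.774 0.264 0.554
vertex -0.626 -1.288 0.963
vertex -0.74 -0.445 -0.112
endloop
endfacet
facet normal 0.680 0.610 0.406
outer loop
vertex -1.66 -0.578 1.629
vertex -0.626 -1.288 0.963
vertex -1.774 0.264 0.554
endloop
endfacet

endsolid


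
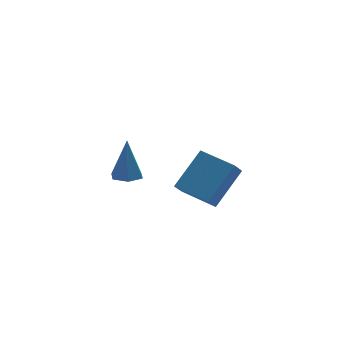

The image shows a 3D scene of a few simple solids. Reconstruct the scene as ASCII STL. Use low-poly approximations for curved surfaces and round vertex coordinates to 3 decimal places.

solid 
facet normal -0.074 -0.199 -0.977
outer loop
vertex -0.959 -3.626 -0.069
vertex -1.587 -3.81 0.016
vertex -1.443 -3.181 -0.123
endloop
endfacet
facet normal 0.666 0.738 0.108
outer loop
vertex -0.959 -3.626 -0.069
vertex -1.443 -3.181 -0.123
vertex -1.453 -3.45 1.784
endloop
endfacet
facet normal -0.074 -0.199 -0.977
outer loop
vertex -1.443 -3.181 -0.123
vertex -1.587 -3.81 0.016
vertex -2.071 -3.365 -0.038
endloop
endfacet
facet normal -0.262 0.956 0.133
outer loop
vertex -1.443 -3.181 -0.123
vertex -2.071 -3.365 -0.038
vertex -1.453 -3.45 1.784
endloop
endfacet
facet normal -0.074 -0.199 -0.977
outer loop
vertex -2.071 -3.365 -0.038
vertex -1.587 -3.81 0.016
vertex -2.215 -3.994 0.101
endloop
endfacet
facet normal -0.906 0.278 0.320
outer loop
vertex -2.071 -3.365 -0.038
vertex -2.215 -3.994 0.101
vertex -1.453 -3.45 1.784
endloop
endfacet
facet normal -0.074 -0.199 -0.977
outer loop
vertex -2.215 -3.994 0.101
vertex -1.587 -3.81 0.016
vertex -1.73 -4.439 0.155
endloop
endfacet
facet normal -0.621 -0.619 0.481
outer loop
vertex -2.215 -3.994 0.101
vertex -1.73 -4.439 0.155
vertex -1.453 -3.45 1.784
endloop
endfacet
facet normal -0.074 -0.199 -0.977
outer loop
vertex -1.73 -4.439 0.155
vertex -1.587 -3.81 0.016
vertex -1.102 -4.255 0.07
endloop
endfacet
facet normal 0.307 -0.836 0.455
outer loop
vertex -1.73 -4.439 0.155
vertex -1.102 -4.255 0.07
vertex -1.453 -3.45 1.784
endloop
endfacet
facet normal -0.074 -0.199 -0.977
outer loop
vertex -1.102 -4.255 0.07
vertex -1.587 -3.81 0.016
vertex -0.959 -3.626 -0.069
endloop
endfacet
facet normal 0.950 -0.157 0.268
outer loop
vertex -1.102 -4.255 0.07
vertex -0.959 -3.626 -0.069
vertex -1.453 -3.45 1.784
endloop
endfacet
facet normal -0.498 -0.440 0.748
outer loop
vertex 4.008 -0.736 -2.724
vertex 3.03 0.713 -2.523
vertex 2.583 -1.504 -4.124
endloop
endfacet
facet normal 0.556 -0.823 -0.115
outer loop
vertex 3.07 -1.073 -4.857
vertex 4.008 -0.736 -2.724
vertex 2.583 -1.504 -4.124
endloop
endfacet
facet normal -0.497 -0.440 0.748
outer loop
vertex 2.583 -1.504 -4.124
vertex 3.03 0.713 -2.523
vertex 1.604 -0.055 -3.923
endloop
endfacet
facet normal -0.666 -0.359 -0.654
outer loop
vertex 1.604 -0.055 -3.923
vertex 3.07 -1.073 -4.857
vertex 2.583 -1.504 -4.124
endloop
endfacet
facet normal 0.666 0.359 0.654
outer loop
vertex 4.008 -0.736 -2.724
vertex 3.517 1.144 -3.256
vertex 3.03 0.713 -2.523
endloop
endfacet
facet normal 0.556 -0.824 -0.114
outer loop
vertex 4.496 -0.305 -3.457
vertex 4.008 -0.736 -2.724
vertex 3.07 -1.073 -4.857
endloop
endfacet
facet normal 0.666 0.359 0.654
outer loop
vertex 4.496 -0.305 -3.457
vertex 3.517 1.144 -3.256
vertex 4.008 -0.736 -2.724
endloop
endfacet
facet normal -0.556 0.823 0.115
outer loop
vertex 3.03 0.713 -2.523
vertex 3.517 1.144 -3.256
vertex 1.604 -0.055 -3.923
endloop
endfacet
facet normal -0.666 -0.359 -0.654
outer loop
vertex 2.092 0.376 -4.656
vertex 3.07 -1.073 -4.857
vertex 1.604 -0.055 -3.923
endloop
endfacet
facet normal -0.556 0.823 0.114
outer loop
vertex 1.604 -0.055 -3.923
vertex 3.517 1.144 -3.256
vertex 2.092 0.376 -4.656
endloop
endfacet
facet normal 0.498 0.440 -0.748
outer loop
vertex 2.092 0.376 -4.656
vertex 4.496 -0.305 -3.457
vertex 3.07 -1.073 -4.857
endloop
endfacet
facet normal 0.498 0.440 -0.748
outer loop
vertex 3.517 1.144 -3.256
vertex 4.496 -0.305 -3.457
vertex 2.092 0.376 -4.656
endloop
endfacet

endsolid


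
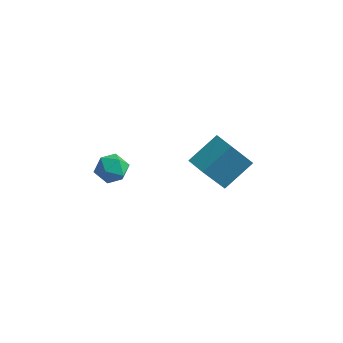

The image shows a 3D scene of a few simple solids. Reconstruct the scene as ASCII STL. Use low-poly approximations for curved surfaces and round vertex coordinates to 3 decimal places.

solid 
facet normal -0.883 0.468 -0.031
outer loop
vertex 2.582 3.434 -0.065
vertex 3.198 4.479 -1.84
vertex 1.862 2.002 -1.158
endloop
endfacet
facet normal -0.287 -0.486 0.826
outer loop
vertex 2.922 1.441 -1.12
vertex 2.582 3.434 -0.065
vertex 1.862 2.002 -1.158
endloop
endfacet
facet normal -0.883 0.468 -0.031
outer loop
vertex 1.862 2.002 -1.158
vertex 3.198 4.479 -1.84
vertex 2.478 3.047 -2.933
endloop
endfacet
facet normal -0.371 -0.738 -0.563
outer loop
vertex 2.478 3.047 -2.933
vertex 2.922 1.441 -1.12
vertex 1.862 2.002 -1.158
endloop
endfacet
facet normal 0.371 0.738 0.563
outer loop
vertex 2.582 3.434 -0.065
vertex 4.258 3.918 -1.802
vertex 3.198 4.479 -1.84
endloop
endfacet
facet normal -0.287 -0.486 0.826
outer loop
vertex 3.642 2.873 -0.027
vertex 2.582 3.434 -0.065
vertex 2.922 1.441 -1.12
endloop
endfacet
facet normal 0.371 0.738 0.563
outer loop
vertex 3.642 2.873 -0.027
vertex 4.258 3.918 -1.802
vertex 2.582 3.434 -0.065
endloop
endfacet
facet normal 0.287 0.486 -0.826
outer loop
vertex 3.198 4.479 -1.84
vertex 4.258 3.918 -1.802
vertex 2.478 3.047 -2.933
endloop
endfacet
facet normal -0.371 -0.738 -0.563
outer loop
vertex 3.538 2.486 -2.895
vertex 2.922 1.441 -1.12
vertex 2.478 3.047 -2.933
endloop
endfacet
facet normal 0.287 0.486 -0.826
outer loop
vertex 2.478 3.047 -2.933
vertex 4.258 3.918 -1.802
vertex 3.538 2.486 -2.895
endloop
endfacet
facet normal 0.883 -0.468 0.031
outer loop
vertex 3.538 2.486 -2.895
vertex 3.642 2.873 -0.027
vertex 2.922 1.441 -1.12
endloop
endfacet
facet normal 0.883 -0.468 0.031
outer loop
vertex 4.258 3.918 -1.802
vertex 3.642 2.873 -0.027
vertex 3.538 2.486 -2.895
endloop
endfacet
facet normal 0.162 0.984 0.069
outer loop
vertex 0.311 -1.772 0.76
vertex 0.249 -1.822 1.619
vertex 1.015 -1.921 1.236
endloop
endfacet
facet normal 0.490 0.712 -0.502
outer loop
vertex 0.311 -1.772 0.76
vertex 1.015 -1.921 1.236
vertex 0.892 -2.355 0.501
endloop
endfacet
facet normal -0.004 0.403 -0.915
outer loop
vertex 0.311 -1.772 0.76
vertex 0.892 -2.355 0.501
vertex 0.05 -2.525 0.43
endloop
endfacet
facet normal -0.638 0.484 -0.599
outer loop
vertex 0.311 -1.772 0.76
vertex 0.05 -2.525 0.43
vertex -0.348 -2.195 1.12
endloop
endfacet
facet normal -0.536 0.844 0.010
outer loop
vertex 0.311 -1.772 0.76
vertex -0.348 -2.195 1.12
vertex 0.249 -1.822 1.619
endloop
endfacet
facet normal 0.939 0.204 -0.278
outer loop
vertex 0.892 -2.355 0.501
vertex 1.015 -1.921 1.236
vertex 1.188 -2.765 1.2
endloop
endfacet
facet normal 0.407 0.645 0.647
outer loop
vertex 1.015 -1.921 1.236
vertex 0.249 -1.822 1.619
vertex 0.79 -2.435 1.89
endloop
endfacet
facet normal -0.722 0.418 0.551
outer loop
vertex 0.249 -1.822 1.619
vertex -0.348 -2.195 1.12
vertex -0.052 -2.605 1.819
endloop
endfacet
facet normal -0.886 -0.163 -0.433
outer loop
vertex -0.348 -2.195 1.12
vertex 0.05 -2.525 0.43
vertex -0.175 -3.039 1.084
endloop
endfacet
facet normal 0.139 -0.295 -0.945
outer loop
vertex 0.05 -2.525 0.43
vertex 0.892 -2.355 0.501
vertex 0.591 -3.138 0.701
endloop
endfacet
facet normal 0.638 -0.484 0.599
outer loop
vertex 0.529 -3.188 1.56
vertex 1.188 -2.765 1.2
vertex 0.79 -2.435 1.89
endloop
endfacet
facet normal 0.004 -0.403 0.915
outer loop
vertex 0.529 -3.188 1.56
vertex 0.79 -2.435 1.89
vertex -0.052 -2.605 1.819
endloop
endfacet
facet normal -0.490 -0.712 0.502
outer loop
vertex 0.529 -3.188 1.56
vertex -0.052 -2.605 1.819
vertex -0.175 -3.039 1.084
endloop
endfacet
facet normal -0.162 -0.984 -0.069
outer loop
vertex 0.529 -3.188 1.56
vertex -0.175 -3.039 1.084
vertex 0.591 -3.138 0.701
endloop
endfacet
facet normal 0.536 -0.844 -0.010
outer loop
vertex 0.529 -3.188 1.56
vertex 0.591 -3.138 0.701
vertex 1.188 -2.765 1.2
endloop
endfacet
facet normal 0.886 0.163 0.433
outer loop
vertex 0.79 -2.435 1.89
vertex 1.188 -2.765 1.2
vertex 1.015 -1.921 1.236
endloop
endfacet
facet normal -0.139 0.295 0.945
outer loop
vertex -0.052 -2.605 1.819
vertex 0.79 -2.435 1.89
vertex 0.249 -1.822 1.619
endloop
endfacet
facet normal -0.939 -0.204 0.278
outer loop
vertex -0.175 -3.039 1.084
vertex -0.052 -2.605 1.819
vertex -0.348 -2.195 1.12
endloop
endfacet
facet normal -0.407 -0.645 -0.647
outer loop
vertex 0.591 -3.138 0.701
vertex -0.175 -3.039 1.084
vertex 0.05 -2.525 0.43
endloop
endfacet
facet normal 0.722 -0.418 -0.551
outer loop
vertex 1.188 -2.765 1.2
vertex 0.591 -3.138 0.701
vertex 0.892 -2.355 0.501
endloop
endfacet

endsolid


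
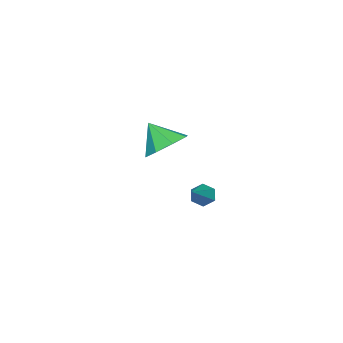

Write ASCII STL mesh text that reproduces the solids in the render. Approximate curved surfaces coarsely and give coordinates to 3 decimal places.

solid 
facet normal -0.784 -0.149 -0.602
outer loop
vertex 1.262 3.565 1.899
vertex 0.967 3.408 2.322
vertex 0.978 3.928 2.179
endloop
endfacet
facet normal 0.495 0.739 -0.457
outer loop
vertex 1.262 3.565 1.899
vertex 0.978 3.928 2.179
vertex 2.573 3.712 3.558
endloop
endfacet
facet normal -0.784 -0.149 -0.603
outer loop
vertex 0.978 3.928 2.179
vertex 0.967 3.408 2.322
vertex 0.682 3.771 2.603
endloop
endfacet
facet normal -0.110 0.955 0.277
outer loop
vertex 0.978 3.928 2.179
vertex 0.682 3.771 2.603
vertex 2.573 3.712 3.558
endloop
endfacet
facet normal -0.783 -0.148 -0.604
outer loop
vertex 0.682 3.771 2.603
vertex 0.967 3.408 2.322
vertex 0.671 3.25 2.745
endloop
endfacet
facet normal -0.431 0.246 0.868
outer loop
vertex 0.682 3.771 2.603
vertex 0.671 3.25 2.745
vertex 2.573 3.712 3.558
endloop
endfacet
facet normal -0.783 -0.149 -0.604
outer loop
vertex 0.671 3.25 2.745
vertex 0.967 3.408 2.322
vertex 0.956 2.887 2.465
endloop
endfacet
facet normal -0.146 -0.674 0.725
outer loop
vertex 0.671 3.25 2.745
vertex 0.956 2.887 2.465
vertex 2.573 3.712 3.558
endloop
endfacet
facet normal -0.785 -0.149 -0.601
outer loop
vertex 0.956 2.887 2.465
vertex 0.967 3.408 2.322
vertex 1.251 3.045 2.041
endloop
endfacet
facet normal 0.460 -0.888 -0.011
outer loop
vertex 0.956 2.887 2.465
vertex 1.251 3.045 2.041
vertex 2.573 3.712 3.558
endloop
endfacet
facet normal -0.785 -0.148 -0.602
outer loop
vertex 1.251 3.045 2.041
vertex 0.967 3.408 2.322
vertex 1.262 3.565 1.899
endloop
endfacet
facet normal 0.779 -0.180 -0.600
outer loop
vertex 1.251 3.045 2.041
vertex 1.262 3.565 1.899
vertex 2.573 3.712 3.558
endloop
endfacet
facet normal 0.139 0.670 -0.729
outer loop
vertex -1.99 -0.172 2.033
vertex -3.03 -0.221 1.789
vertex -2.435 0.374 2.45
endloop
endfacet
facet normal 0.601 -0.114 0.791
outer loop
vertex -1.99 -0.172 2.033
vertex -2.435 0.374 2.45
vertex -3.23 -1.179 2.831
endloop
endfacet
facet normal 0.139 0.670 -0.729
outer loop
vertex -2.435 0.374 2.45
vertex -3.03 -0.221 1.789
vertex -3.23 0.572 2.48
endloop
endfacet
facet normal 0.086 0.196 0.977
outer loop
vertex -2.435 0.374 2.45
vertex -3.23 0.572 2.48
vertex -3.23 -1.179 2.831
endloop
endfacet
facet normal 0.139 0.670 -0.729
outer loop
vertex -3.23 0.572 2.48
vertex -3.03 -0.221 1.789
vertex -3.907 0.305 2.105
endloop
endfacet
facet normal -0.527 0.167 0.833
outer loop
vertex -3.23 0.572 2.48
vertex -3.907 0.305 2.105
vertex -3.23 -1.179 2.831
endloop
endfacet
facet normal 0.139 0.670 -0.729
outer loop
vertex -3.907 0.305 2.105
vertex -3.03 -0.221 1.789
vertex -4.071 -0.27 1.545
endloop
endfacet
facet normal -0.877 -0.183 0.444
outer loop
vertex -3.907 0.305 2.105
vertex -4.071 -0.27 1.545
vertex -3.23 -1.179 2.831
endloop
endfacet
facet normal 0.139 0.670 -0.729
outer loop
vertex -4.071 -0.27 1.545
vertex -3.03 -0.221 1.789
vertex -3.625 -0.816 1.128
endloop
endfacet
facet normal -0.760 -0.649 0.038
outer loop
vertex -4.071 -0.27 1.545
vertex -3.625 -0.816 1.128
vertex -3.23 -1.179 2.831
endloop
endfacet
facet normal 0.139 0.671 -0.729
outer loop
vertex -3.625 -0.816 1.128
vertex -3.03 -0.221 1.789
vertex -2.831 -1.013 1.098
endloop
endfacet
facet normal -0.243 -0.959 -0.148
outer loop
vertex -3.625 -0.816 1.128
vertex -2.831 -1.013 1.098
vertex -3.23 -1.179 2.831
endloop
endfacet
facet normal 0.139 0.671 -0.729
outer loop
vertex -2.831 -1.013 1.098
vertex -3.03 -0.221 1.789
vertex -2.154 -0.746 1.473
endloop
endfacet
facet normal 0.369 -0.929 -0.004
outer loop
vertex -2.831 -1.013 1.098
vertex -2.154 -0.746 1.473
vertex -3.23 -1.179 2.831
endloop
endfacet
facet normal 0.139 0.671 -0.728
outer loop
vertex -2.154 -0.746 1.473
vertex -3.03 -0.221 1.789
vertex -1.99 -0.172 2.033
endloop
endfacet
facet normal 0.718 -0.580 0.384
outer loop
vertex -2.154 -0.746 1.473
vertex -1.99 -0.172 2.033
vertex -3.23 -1.179 2.831
endloop
endfacet

endsolid


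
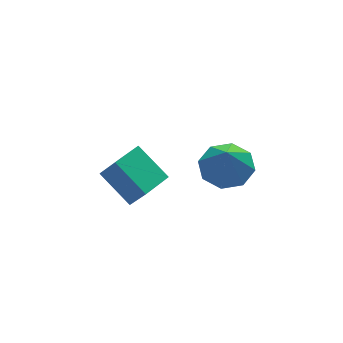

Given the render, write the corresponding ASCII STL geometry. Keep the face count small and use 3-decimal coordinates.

solid 
facet normal 0.168 0.273 -0.947
outer loop
vertex 1.34 -0.249 3.381
vertex 0.362 -0.327 3.185
vertex 0.963 0.406 3.503
endloop
endfacet
facet normal 0.608 0.207 0.766
outer loop
vertex 1.34 -0.249 3.381
vertex 0.963 0.406 3.503
vertex 0.138 -0.693 4.455
endloop
endfacet
facet normal 0.168 0.273 -0.947
outer loop
vertex 0.963 0.406 3.503
vertex 0.362 -0.327 3.185
vertex 0.235 0.632 3.439
endloop
endfacet
facet normal 0.116 0.599 0.792
outer loop
vertex 0.963 0.406 3.503
vertex 0.235 0.632 3.439
vertex 0.138 -0.693 4.455
endloop
endfacet
facet normal 0.167 0.273 -0.947
outer loop
vertex 0.235 0.632 3.439
vertex 0.362 -0.327 3.185
vertex -0.419 0.296 3.227
endloop
endfacet
facet normal -0.500 0.550 0.669
outer loop
vertex 0.235 0.632 3.439
vertex -0.419 0.296 3.227
vertex 0.138 -0.693 4.455
endloop
endfacet
facet normal 0.167 0.273 -0.947
outer loop
vertex -0.419 0.296 3.227
vertex 0.362 -0.327 3.185
vertex -0.615 -0.405 2.99
endloop
endfacet
facet normal -0.879 0.087 0.469
outer loop
vertex -0.419 0.296 3.227
vertex -0.615 -0.405 2.99
vertex 0.138 -0.693 4.455
endloop
endfacet
facet normal 0.167 0.274 -0.947
outer loop
vertex -0.615 -0.405 2.99
vertex 0.362 -0.327 3.185
vertex -0.239 -1.06 2.867
endloop
endfacet
facet normal -0.799 -0.516 0.309
outer loop
vertex -0.615 -0.405 2.99
vertex -0.239 -1.06 2.867
vertex 0.138 -0.693 4.455
endloop
endfacet
facet normal 0.168 0.273 -0.947
outer loop
vertex -0.239 -1.06 2.867
vertex 0.362 -0.327 3.185
vertex 0.49 -1.286 2.931
endloop
endfacet
facet normal -0.307 -0.909 0.283
outer loop
vertex -0.239 -1.06 2.867
vertex 0.49 -1.286 2.931
vertex 0.138 -0.693 4.455
endloop
endfacet
facet normal 0.168 0.273 -0.947
outer loop
vertex 0.49 -1.286 2.931
vertex 0.362 -0.327 3.185
vertex 1.144 -0.949 3.144
endloop
endfacet
facet normal 0.311 -0.859 0.406
outer loop
vertex 0.49 -1.286 2.931
vertex 1.144 -0.949 3.144
vertex 0.138 -0.693 4.455
endloop
endfacet
facet normal 0.168 0.274 -0.947
outer loop
vertex 1.144 -0.949 3.144
vertex 0.362 -0.327 3.185
vertex 1.34 -0.249 3.381
endloop
endfacet
facet normal 0.689 -0.398 0.606
outer loop
vertex 1.144 -0.949 3.144
vertex 1.34 -0.249 3.381
vertex 0.138 -0.693 4.455
endloop
endfacet
facet normal -0.289 0.451 -0.844
outer loop
vertex -2.463 4.083 -0.265
vertex -1.264 4.649 -0.373
vertex -1.909 2.734 -1.176
endloop
endfacet
facet normal -0.902 -0.425 0.081
outer loop
vertex -1.536 2.151 -0.087
vertex -2.463 4.083 -0.265
vertex -1.909 2.734 -1.176
endloop
endfacet
facet normal -0.289 0.451 -0.844
outer loop
vertex -1.909 2.734 -1.176
vertex -1.264 4.649 -0.373
vertex -0.71 3.299 -1.284
endloop
endfacet
facet normal 0.322 -0.784 -0.530
outer loop
vertex -0.71 3.299 -1.284
vertex -1.536 2.151 -0.087
vertex -1.909 2.734 -1.176
endloop
endfacet
facet normal -0.322 0.784 0.530
outer loop
vertex -2.463 4.083 -0.265
vertex -0.891 4.066 0.716
vertex -1.264 4.649 -0.373
endloop
endfacet
facet normal -0.901 -0.425 0.082
outer loop
vertex -2.09 3.501 0.824
vertex -2.463 4.083 -0.265
vertex -1.536 2.151 -0.087
endloop
endfacet
facet normal -0.322 0.785 0.530
outer loop
vertex -2.09 3.501 0.824
vertex -0.891 4.066 0.716
vertex -2.463 4.083 -0.265
endloop
endfacet
facet normal 0.902 0.425 -0.081
outer loop
vertex -1.264 4.649 -0.373
vertex -0.891 4.066 0.716
vertex -0.71 3.299 -1.284
endloop
endfacet
facet normal 0.323 -0.784 -0.530
outer loop
vertex -0.337 2.717 -0.195
vertex -1.536 2.151 -0.087
vertex -0.71 3.299 -1.284
endloop
endfacet
facet normal 0.901 0.425 -0.081
outer loop
vertex -0.71 3.299 -1.284
vertex -0.891 4.066 0.716
vertex -0.337 2.717 -0.195
endloop
endfacet
facet normal 0.289 -0.451 0.844
outer loop
vertex -0.337 2.717 -0.195
vertex -2.09 3.501 0.824
vertex -1.536 2.151 -0.087
endloop
endfacet
facet normal 0.289 -0.452 0.844
outer loop
vertex -0.891 4.066 0.716
vertex -2.09 3.501 0.824
vertex -0.337 2.717 -0.195
endloop
endfacet

endsolid


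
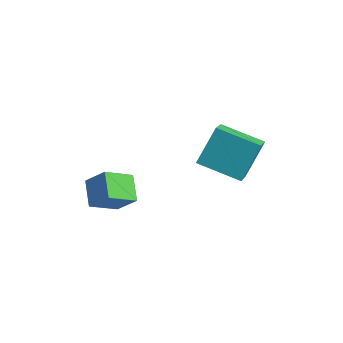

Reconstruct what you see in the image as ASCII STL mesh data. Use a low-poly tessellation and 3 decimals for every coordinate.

solid 
facet normal -0.647 0.580 0.495
outer loop
vertex -1.29 0.01 1.22
vertex -0.8 1.177 0.492
vertex -2.174 -0.192 0.302
endloop
endfacet
facet normal -0.335 -0.800 0.498
outer loop
vertex -1.32 -0.957 -0.352
vertex -1.29 0.01 1.22
vertex -2.174 -0.192 0.302
endloop
endfacet
facet normal -0.646 0.580 0.496
outer loop
vertex -2.174 -0.192 0.302
vertex -0.8 1.177 0.492
vertex -1.684 0.976 -0.426
endloop
endfacet
facet normal -0.685 -0.156 -0.712
outer loop
vertex -1.684 0.976 -0.426
vertex -1.32 -0.957 -0.352
vertex -2.174 -0.192 0.302
endloop
endfacet
facet normal 0.685 0.156 0.712
outer loop
vertex -1.29 0.01 1.22
vertex 0.054 0.412 -0.162
vertex -0.8 1.177 0.492
endloop
endfacet
facet normal -0.336 -0.799 0.498
outer loop
vertex -0.436 -0.756 0.566
vertex -1.29 0.01 1.22
vertex -1.32 -0.957 -0.352
endloop
endfacet
facet normal 0.685 0.156 0.712
outer loop
vertex -0.436 -0.756 0.566
vertex 0.054 0.412 -0.162
vertex -1.29 0.01 1.22
endloop
endfacet
facet normal 0.335 0.800 -0.498
outer loop
vertex -0.8 1.177 0.492
vertex 0.054 0.412 -0.162
vertex -1.684 0.976 -0.426
endloop
endfacet
facet normal -0.685 -0.156 -0.712
outer loop
vertex -0.83 0.21 -1.08
vertex -1.32 -0.957 -0.352
vertex -1.684 0.976 -0.426
endloop
endfacet
facet normal 0.335 0.799 -0.499
outer loop
vertex -1.684 0.976 -0.426
vertex 0.054 0.412 -0.162
vertex -0.83 0.21 -1.08
endloop
endfacet
facet normal 0.646 -0.580 -0.495
outer loop
vertex -0.83 0.21 -1.08
vertex -0.436 -0.756 0.566
vertex -1.32 -0.957 -0.352
endloop
endfacet
facet normal 0.647 -0.580 -0.495
outer loop
vertex 0.054 0.412 -0.162
vertex -0.436 -0.756 0.566
vertex -0.83 0.21 -1.08
endloop
endfacet
facet normal -0.420 0.715 -0.559
outer loop
vertex 1.945 3.421 3.709
vertex 3.705 4.016 3.149
vertex 1.881 2.272 2.287
endloop
endfacet
facet normal -0.907 -0.307 0.289
outer loop
vertex 2.695 0.884 3.371
vertex 1.945 3.421 3.709
vertex 1.881 2.272 2.287
endloop
endfacet
facet normal -0.420 0.715 -0.559
outer loop
vertex 1.881 2.272 2.287
vertex 3.705 4.016 3.149
vertex 3.64 2.866 1.726
endloop
endfacet
facet normal -0.036 -0.628 -0.777
outer loop
vertex 3.64 2.866 1.726
vertex 2.695 0.884 3.371
vertex 1.881 2.272 2.287
endloop
endfacet
facet normal 0.035 0.628 0.778
outer loop
vertex 1.945 3.421 3.709
vertex 4.519 2.628 4.233
vertex 3.705 4.016 3.149
endloop
endfacet
facet normal -0.907 -0.307 0.289
outer loop
vertex 2.76 2.034 4.794
vertex 1.945 3.421 3.709
vertex 2.695 0.884 3.371
endloop
endfacet
facet normal 0.036 0.629 0.777
outer loop
vertex 2.76 2.034 4.794
vertex 4.519 2.628 4.233
vertex 1.945 3.421 3.709
endloop
endfacet
facet normal 0.907 0.306 -0.289
outer loop
vertex 3.705 4.016 3.149
vertex 4.519 2.628 4.233
vertex 3.64 2.866 1.726
endloop
endfacet
facet normal -0.035 -0.628 -0.777
outer loop
vertex 4.455 1.479 2.811
vertex 2.695 0.884 3.371
vertex 3.64 2.866 1.726
endloop
endfacet
facet normal 0.907 0.307 -0.289
outer loop
vertex 3.64 2.866 1.726
vertex 4.519 2.628 4.233
vertex 4.455 1.479 2.811
endloop
endfacet
facet normal 0.420 -0.715 0.559
outer loop
vertex 4.455 1.479 2.811
vertex 2.76 2.034 4.794
vertex 2.695 0.884 3.371
endloop
endfacet
facet normal 0.420 -0.715 0.559
outer loop
vertex 4.519 2.628 4.233
vertex 2.76 2.034 4.794
vertex 4.455 1.479 2.811
endloop
endfacet

endsolid


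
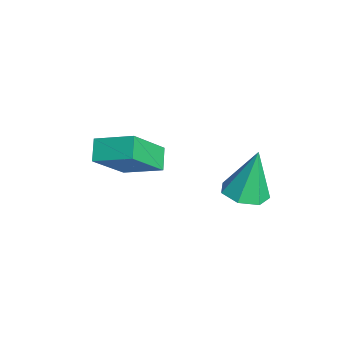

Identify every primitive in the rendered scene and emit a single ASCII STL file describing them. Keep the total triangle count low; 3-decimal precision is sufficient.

solid 
facet normal 0.126 -0.260 -0.957
outer loop
vertex 2.235 -0.047 -2.542
vertex 1.5 -0.307 -2.568
vertex 1.768 0.408 -2.727
endloop
endfacet
facet normal 0.615 0.741 0.269
outer loop
vertex 2.235 -0.047 -2.542
vertex 1.768 0.408 -2.727
vertex 1.28 0.147 -0.892
endloop
endfacet
facet normal 0.126 -0.260 -0.957
outer loop
vertex 1.768 0.408 -2.727
vertex 1.5 -0.307 -2.568
vertex 1.1 0.324 -2.792
endloop
endfacet
facet normal -0.134 0.985 0.105
outer loop
vertex 1.768 0.408 -2.727
vertex 1.1 0.324 -2.792
vertex 1.28 0.147 -0.892
endloop
endfacet
facet normal 0.126 -0.260 -0.957
outer loop
vertex 1.1 0.324 -2.792
vertex 1.5 -0.307 -2.568
vertex 0.733 -0.236 -2.688
endloop
endfacet
facet normal -0.818 0.560 0.130
outer loop
vertex 1.1 0.324 -2.792
vertex 0.733 -0.236 -2.688
vertex 1.28 0.147 -0.892
endloop
endfacet
facet normal 0.126 -0.260 -0.957
outer loop
vertex 0.733 -0.236 -2.688
vertex 1.5 -0.307 -2.568
vertex 0.943 -0.849 -2.494
endloop
endfacet
facet normal -0.921 -0.212 0.326
outer loop
vertex 0.733 -0.236 -2.688
vertex 0.943 -0.849 -2.494
vertex 1.28 0.147 -0.892
endloop
endfacet
facet normal 0.126 -0.261 -0.957
outer loop
vertex 0.943 -0.849 -2.494
vertex 1.5 -0.307 -2.568
vertex 1.573 -1.054 -2.355
endloop
endfacet
facet normal -0.366 -0.754 0.546
outer loop
vertex 0.943 -0.849 -2.494
vertex 1.573 -1.054 -2.355
vertex 1.28 0.147 -0.892
endloop
endfacet
facet normal 0.125 -0.261 -0.957
outer loop
vertex 1.573 -1.054 -2.355
vertex 1.5 -0.307 -2.568
vertex 2.148 -0.697 -2.377
endloop
endfacet
facet normal 0.430 -0.654 0.623
outer loop
vertex 1.573 -1.054 -2.355
vertex 2.148 -0.697 -2.377
vertex 1.28 0.147 -0.892
endloop
endfacet
facet normal 0.126 -0.260 -0.957
outer loop
vertex 2.148 -0.697 -2.377
vertex 1.5 -0.307 -2.568
vertex 2.235 -0.047 -2.542
endloop
endfacet
facet normal 0.866 0.011 0.500
outer loop
vertex 2.148 -0.697 -2.377
vertex 2.235 -0.047 -2.542
vertex 1.28 0.147 -0.892
endloop
endfacet
facet normal -0.369 0.560 -0.742
outer loop
vertex -2.909 -3.08 -3.89
vertex -2.216 -1.94 -3.374
vertex -2.227 -3.274 -4.376
endloop
endfacet
facet normal -0.484 -0.797 -0.361
outer loop
vertex -1.484 -4.4 -2.886
vertex -2.909 -3.08 -3.89
vertex -2.227 -3.274 -4.376
endloop
endfacet
facet normal -0.369 0.560 -0.742
outer loop
vertex -2.227 -3.274 -4.376
vertex -2.216 -1.94 -3.374
vertex -1.534 -2.134 -3.86
endloop
endfacet
facet normal 0.793 -0.226 -0.566
outer loop
vertex -1.534 -2.134 -3.86
vertex -1.484 -4.4 -2.886
vertex -2.227 -3.274 -4.376
endloop
endfacet
facet normal -0.793 0.226 0.566
outer loop
vertex -2.909 -3.08 -3.89
vertex -1.473 -3.066 -1.884
vertex -2.216 -1.94 -3.374
endloop
endfacet
facet normal -0.484 -0.797 -0.361
outer loop
vertex -2.166 -4.206 -2.4
vertex -2.909 -3.08 -3.89
vertex -1.484 -4.4 -2.886
endloop
endfacet
facet normal -0.793 0.226 0.566
outer loop
vertex -2.166 -4.206 -2.4
vertex -1.473 -3.066 -1.884
vertex -2.909 -3.08 -3.89
endloop
endfacet
facet normal 0.484 0.797 0.361
outer loop
vertex -2.216 -1.94 -3.374
vertex -1.473 -3.066 -1.884
vertex -1.534 -2.134 -3.86
endloop
endfacet
facet normal 0.793 -0.226 -0.566
outer loop
vertex -0.791 -3.26 -2.37
vertex -1.484 -4.4 -2.886
vertex -1.534 -2.134 -3.86
endloop
endfacet
facet normal 0.484 0.797 0.361
outer loop
vertex -1.534 -2.134 -3.86
vertex -1.473 -3.066 -1.884
vertex -0.791 -3.26 -2.37
endloop
endfacet
facet normal 0.369 -0.560 0.742
outer loop
vertex -0.791 -3.26 -2.37
vertex -2.166 -4.206 -2.4
vertex -1.484 -4.4 -2.886
endloop
endfacet
facet normal 0.369 -0.560 0.742
outer loop
vertex -1.473 -3.066 -1.884
vertex -2.166 -4.206 -2.4
vertex -0.791 -3.26 -2.37
endloop
endfacet

endsolid


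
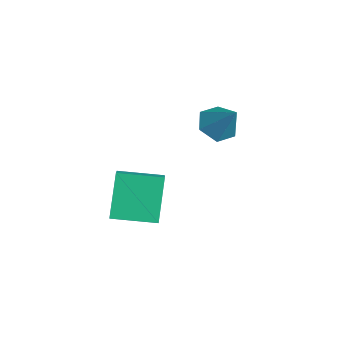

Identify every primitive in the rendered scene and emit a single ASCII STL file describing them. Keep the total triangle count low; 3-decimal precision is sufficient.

solid 
facet normal -0.581 -0.205 -0.788
outer loop
vertex -3.021 3.188 -2.578
vertex -3.542 2.697 -2.066
vertex -3.707 3.556 -2.168
endloop
endfacet
facet normal 0.462 0.887 -0.023
outer loop
vertex -3.021 3.188 -2.578
vertex -3.707 3.556 -2.168
vertex -2.618 3.023 -0.814
endloop
endfacet
facet normal -0.581 -0.205 -0.788
outer loop
vertex -3.707 3.556 -2.168
vertex -3.542 2.697 -2.066
vertex -4.228 3.065 -1.656
endloop
endfacet
facet normal -0.253 0.814 0.523
outer loop
vertex -3.707 3.556 -2.168
vertex -4.228 3.065 -1.656
vertex -2.618 3.023 -0.814
endloop
endfacet
facet normal -0.581 -0.205 -0.788
outer loop
vertex -4.228 3.065 -1.656
vertex -3.542 2.697 -2.066
vertex -4.063 2.207 -1.554
endloop
endfacet
facet normal -0.463 0.016 0.886
outer loop
vertex -4.228 3.065 -1.656
vertex -4.063 2.207 -1.554
vertex -2.618 3.023 -0.814
endloop
endfacet
facet normal -0.581 -0.205 -0.787
outer loop
vertex -4.063 2.207 -1.554
vertex -3.542 2.697 -2.066
vertex -3.377 1.839 -1.965
endloop
endfacet
facet normal 0.041 -0.710 0.703
outer loop
vertex -4.063 2.207 -1.554
vertex -3.377 1.839 -1.965
vertex -2.618 3.023 -0.814
endloop
endfacet
facet normal -0.581 -0.205 -0.787
outer loop
vertex -3.377 1.839 -1.965
vertex -3.542 2.697 -2.066
vertex -2.856 2.329 -2.477
endloop
endfacet
facet normal 0.754 -0.637 0.158
outer loop
vertex -3.377 1.839 -1.965
vertex -2.856 2.329 -2.477
vertex -2.618 3.023 -0.814
endloop
endfacet
facet normal -0.581 -0.204 -0.788
outer loop
vertex -2.856 2.329 -2.477
vertex -3.542 2.697 -2.066
vertex -3.021 3.188 -2.578
endloop
endfacet
facet normal 0.965 0.161 -0.205
outer loop
vertex -2.856 2.329 -2.477
vertex -3.021 3.188 -2.578
vertex -2.618 3.023 -0.814
endloop
endfacet
facet normal -0.497 0.366 0.787
outer loop
vertex -2.615 -1.976 -2.506
vertex -1.726 -0.408 -2.675
vertex -3.603 -1.507 -3.348
endloop
endfacet
facet normal -0.491 -0.866 0.094
outer loop
vertex -2.594 -2.252 -4.945
vertex -2.615 -1.976 -2.506
vertex -3.603 -1.507 -3.348
endloop
endfacet
facet normal -0.497 0.367 0.786
outer loop
vertex -3.603 -1.507 -3.348
vertex -1.726 -0.408 -2.675
vertex -2.713 0.061 -3.518
endloop
endfacet
facet normal -0.715 0.340 -0.611
outer loop
vertex -2.713 0.061 -3.518
vertex -2.594 -2.252 -4.945
vertex -3.603 -1.507 -3.348
endloop
endfacet
facet normal 0.715 -0.340 0.611
outer loop
vertex -2.615 -1.976 -2.506
vertex -0.717 -1.153 -4.272
vertex -1.726 -0.408 -2.675
endloop
endfacet
facet normal -0.491 -0.866 0.094
outer loop
vertex -1.607 -2.721 -4.102
vertex -2.615 -1.976 -2.506
vertex -2.594 -2.252 -4.945
endloop
endfacet
facet normal 0.715 -0.340 0.610
outer loop
vertex -1.607 -2.721 -4.102
vertex -0.717 -1.153 -4.272
vertex -2.615 -1.976 -2.506
endloop
endfacet
facet normal 0.491 0.866 -0.094
outer loop
vertex -1.726 -0.408 -2.675
vertex -0.717 -1.153 -4.272
vertex -2.713 0.061 -3.518
endloop
endfacet
facet normal -0.715 0.340 -0.610
outer loop
vertex -1.705 -0.684 -5.114
vertex -2.594 -2.252 -4.945
vertex -2.713 0.061 -3.518
endloop
endfacet
facet normal 0.491 0.866 -0.094
outer loop
vertex -2.713 0.061 -3.518
vertex -0.717 -1.153 -4.272
vertex -1.705 -0.684 -5.114
endloop
endfacet
facet normal 0.497 -0.367 -0.786
outer loop
vertex -1.705 -0.684 -5.114
vertex -1.607 -2.721 -4.102
vertex -2.594 -2.252 -4.945
endloop
endfacet
facet normal 0.496 -0.367 -0.787
outer loop
vertex -0.717 -1.153 -4.272
vertex -1.607 -2.721 -4.102
vertex -1.705 -0.684 -5.114
endloop
endfacet

endsolid


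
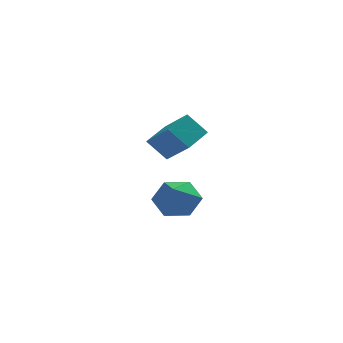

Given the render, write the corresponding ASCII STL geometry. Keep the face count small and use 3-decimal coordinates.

solid 
facet normal 0.182 0.750 -0.636
outer loop
vertex -1.719 4.47 -2.983
vertex -2.298 3.998 -3.706
vertex -2.738 4.667 -3.042
endloop
endfacet
facet normal -0.013 0.227 0.974
outer loop
vertex -1.719 4.47 -2.983
vertex -2.738 4.667 -3.042
vertex -2.622 2.662 -2.574
endloop
endfacet
facet normal 0.182 0.750 -0.636
outer loop
vertex -2.738 4.667 -3.042
vertex -2.298 3.998 -3.706
vertex -3.317 4.194 -3.766
endloop
endfacet
facet normal -0.806 0.090 0.585
outer loop
vertex -2.738 4.667 -3.042
vertex -3.317 4.194 -3.766
vertex -2.622 2.662 -2.574
endloop
endfacet
facet normal 0.182 0.750 -0.636
outer loop
vertex -3.317 4.194 -3.766
vertex -2.298 3.998 -3.706
vertex -2.877 3.525 -4.429
endloop
endfacet
facet normal -0.874 -0.475 -0.101
outer loop
vertex -3.317 4.194 -3.766
vertex -2.877 3.525 -4.429
vertex -2.622 2.662 -2.574
endloop
endfacet
facet normal 0.182 0.750 -0.636
outer loop
vertex -2.877 3.525 -4.429
vertex -2.298 3.998 -3.706
vertex -1.858 3.328 -4.369
endloop
endfacet
facet normal -0.151 -0.904 -0.400
outer loop
vertex -2.877 3.525 -4.429
vertex -1.858 3.328 -4.369
vertex -2.622 2.662 -2.574
endloop
endfacet
facet normal 0.182 0.749 -0.636
outer loop
vertex -1.858 3.328 -4.369
vertex -2.298 3.998 -3.706
vertex -1.278 3.801 -3.646
endloop
endfacet
facet normal 0.641 -0.768 -0.012
outer loop
vertex -1.858 3.328 -4.369
vertex -1.278 3.801 -3.646
vertex -2.622 2.662 -2.574
endloop
endfacet
facet normal 0.182 0.750 -0.636
outer loop
vertex -1.278 3.801 -3.646
vertex -2.298 3.998 -3.706
vertex -1.719 4.47 -2.983
endloop
endfacet
facet normal 0.709 -0.202 0.675
outer loop
vertex -1.278 3.801 -3.646
vertex -1.719 4.47 -2.983
vertex -2.622 2.662 -2.574
endloop
endfacet
facet normal -0.441 0.654 -0.614
outer loop
vertex -3.841 1.011 0.723
vertex -3.005 1.95 1.123
vertex -3.091 0.71 -0.137
endloop
endfacet
facet normal -0.633 -0.712 -0.303
outer loop
vertex -2.375 -0.35 0.857
vertex -3.841 1.011 0.723
vertex -3.091 0.71 -0.137
endloop
endfacet
facet normal -0.441 0.654 -0.614
outer loop
vertex -3.091 0.71 -0.137
vertex -3.005 1.95 1.123
vertex -2.255 1.649 0.263
endloop
endfacet
facet normal 0.635 -0.255 -0.729
outer loop
vertex -2.255 1.649 0.263
vertex -2.375 -0.35 0.857
vertex -3.091 0.71 -0.137
endloop
endfacet
facet normal -0.635 0.255 0.729
outer loop
vertex -3.841 1.011 0.723
vertex -2.289 0.89 2.117
vertex -3.005 1.95 1.123
endloop
endfacet
facet normal -0.633 -0.712 -0.303
outer loop
vertex -3.125 -0.049 1.717
vertex -3.841 1.011 0.723
vertex -2.375 -0.35 0.857
endloop
endfacet
facet normal -0.635 0.255 0.729
outer loop
vertex -3.125 -0.049 1.717
vertex -2.289 0.89 2.117
vertex -3.841 1.011 0.723
endloop
endfacet
facet normal 0.633 0.712 0.303
outer loop
vertex -3.005 1.95 1.123
vertex -2.289 0.89 2.117
vertex -2.255 1.649 0.263
endloop
endfacet
facet normal 0.635 -0.255 -0.729
outer loop
vertex -1.539 0.589 1.257
vertex -2.375 -0.35 0.857
vertex -2.255 1.649 0.263
endloop
endfacet
facet normal 0.633 0.712 0.303
outer loop
vertex -2.255 1.649 0.263
vertex -2.289 0.89 2.117
vertex -1.539 0.589 1.257
endloop
endfacet
facet normal 0.441 -0.654 0.614
outer loop
vertex -1.539 0.589 1.257
vertex -3.125 -0.049 1.717
vertex -2.375 -0.35 0.857
endloop
endfacet
facet normal 0.441 -0.654 0.614
outer loop
vertex -2.289 0.89 2.117
vertex -3.125 -0.049 1.717
vertex -1.539 0.589 1.257
endloop
endfacet

endsolid
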